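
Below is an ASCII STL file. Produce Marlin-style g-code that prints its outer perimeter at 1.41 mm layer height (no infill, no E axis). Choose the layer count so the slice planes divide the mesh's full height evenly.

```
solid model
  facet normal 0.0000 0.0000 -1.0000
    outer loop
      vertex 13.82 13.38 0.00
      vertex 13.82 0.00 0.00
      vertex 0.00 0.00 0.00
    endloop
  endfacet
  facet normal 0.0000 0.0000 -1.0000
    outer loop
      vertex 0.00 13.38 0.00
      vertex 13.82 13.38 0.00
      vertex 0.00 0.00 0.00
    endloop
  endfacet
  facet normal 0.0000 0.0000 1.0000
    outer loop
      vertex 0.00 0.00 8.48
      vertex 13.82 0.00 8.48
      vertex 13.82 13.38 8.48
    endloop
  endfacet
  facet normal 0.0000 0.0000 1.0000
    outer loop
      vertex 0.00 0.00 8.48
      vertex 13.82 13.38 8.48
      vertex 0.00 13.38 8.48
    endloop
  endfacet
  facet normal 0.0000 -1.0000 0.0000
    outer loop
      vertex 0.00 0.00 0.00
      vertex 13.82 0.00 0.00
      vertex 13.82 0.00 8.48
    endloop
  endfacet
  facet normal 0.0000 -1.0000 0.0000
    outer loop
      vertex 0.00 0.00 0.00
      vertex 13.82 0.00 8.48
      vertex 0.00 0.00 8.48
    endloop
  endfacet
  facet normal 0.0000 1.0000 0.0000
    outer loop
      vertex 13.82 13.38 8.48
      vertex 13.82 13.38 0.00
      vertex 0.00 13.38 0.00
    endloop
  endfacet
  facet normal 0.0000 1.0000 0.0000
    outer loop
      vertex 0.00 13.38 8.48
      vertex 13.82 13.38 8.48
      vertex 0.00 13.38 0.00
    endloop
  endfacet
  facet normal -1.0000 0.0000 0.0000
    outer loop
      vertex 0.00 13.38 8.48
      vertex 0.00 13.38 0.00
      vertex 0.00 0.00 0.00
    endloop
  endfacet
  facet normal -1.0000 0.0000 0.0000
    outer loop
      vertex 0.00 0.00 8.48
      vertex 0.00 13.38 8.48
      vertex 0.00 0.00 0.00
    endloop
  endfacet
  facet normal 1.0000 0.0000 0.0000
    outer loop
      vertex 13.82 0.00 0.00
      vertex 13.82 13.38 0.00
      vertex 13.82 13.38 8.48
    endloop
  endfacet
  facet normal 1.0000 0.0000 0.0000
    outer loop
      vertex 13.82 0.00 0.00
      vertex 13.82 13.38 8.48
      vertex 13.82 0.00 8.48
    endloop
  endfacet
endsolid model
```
; perimeter-only toolpath
G21 ; units = mm
G90 ; absolute positioning
G28 ; home
; layer 1
G0 Z1.41
G0 X0.00 Y0.00
G1 X13.82 Y0.00
G1 X13.82 Y13.38
G1 X0.00 Y13.38
G1 X0.00 Y0.00
; layer 2
G0 Z2.83
G0 X0.00 Y0.00
G1 X13.82 Y0.00
G1 X13.82 Y13.38
G1 X0.00 Y13.38
G1 X0.00 Y0.00
; layer 3
G0 Z4.24
G0 X0.00 Y0.00
G1 X13.82 Y0.00
G1 X13.82 Y13.38
G1 X0.00 Y13.38
G1 X0.00 Y0.00
; layer 4
G0 Z5.65
G0 X0.00 Y0.00
G1 X13.82 Y0.00
G1 X13.82 Y13.38
G1 X0.00 Y13.38
G1 X0.00 Y0.00
; layer 5
G0 Z7.07
G0 X0.00 Y0.00
G1 X13.82 Y0.00
G1 X13.82 Y13.38
G1 X0.00 Y13.38
G1 X0.00 Y0.00
; layer 6
G0 Z8.48
G0 X0.00 Y0.00
G1 X13.82 Y0.00
G1 X13.82 Y13.38
G1 X0.00 Y13.38
G1 X0.00 Y0.00
M2 ; end

The solid is a rectangular box, roughly 13.8 × 13.4 mm footprint and 8.48 mm tall. Slicing at Δz = 1.41 mm — 6 equal slices spanning the solid's height, so layer i sits at z = i·h/6 — gives 6 non-empty perimeters. Each is a 4-segment closed polygon; G0 lifts to the layer z and rapids to the start vertex, then G1 traces the edges.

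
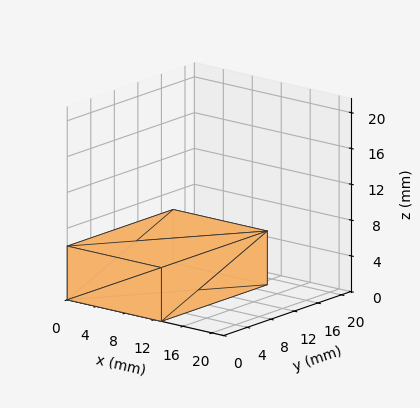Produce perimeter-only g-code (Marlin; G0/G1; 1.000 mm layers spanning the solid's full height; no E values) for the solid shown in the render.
Reading the render: the shape is a rectangular box, roughly 13 × 18 mm footprint and 6 mm tall (dimensions read to the nearest mm from the axis ticks). For the g-code, the solid's height is divided into equal slices at the stated Δz and each level perimeter traced with G1 moves after a G0 lift.

; perimeter-only toolpath
G21 ; units = mm
G90 ; absolute positioning
G28 ; home
; layer 1
G0 Z1.000
G0 X0.000 Y0.000
G1 X13.000 Y0.000
G1 X13.000 Y18.000
G1 X0.000 Y18.000
G1 X0.000 Y0.000
; layer 2
G0 Z2.000
G0 X0.000 Y0.000
G1 X13.000 Y0.000
G1 X13.000 Y18.000
G1 X0.000 Y18.000
G1 X0.000 Y0.000
; layer 3
G0 Z3.000
G0 X0.000 Y0.000
G1 X13.000 Y0.000
G1 X13.000 Y18.000
G1 X0.000 Y18.000
G1 X0.000 Y0.000
; layer 4
G0 Z4.000
G0 X0.000 Y0.000
G1 X13.000 Y0.000
G1 X13.000 Y18.000
G1 X0.000 Y18.000
G1 X0.000 Y0.000
; layer 5
G0 Z5.000
G0 X0.000 Y0.000
G1 X13.000 Y0.000
G1 X13.000 Y18.000
G1 X0.000 Y18.000
G1 X0.000 Y0.000
; layer 6
G0 Z6.000
G0 X0.000 Y0.000
G1 X13.000 Y0.000
G1 X13.000 Y18.000
G1 X0.000 Y18.000
G1 X0.000 Y0.000
M2 ; end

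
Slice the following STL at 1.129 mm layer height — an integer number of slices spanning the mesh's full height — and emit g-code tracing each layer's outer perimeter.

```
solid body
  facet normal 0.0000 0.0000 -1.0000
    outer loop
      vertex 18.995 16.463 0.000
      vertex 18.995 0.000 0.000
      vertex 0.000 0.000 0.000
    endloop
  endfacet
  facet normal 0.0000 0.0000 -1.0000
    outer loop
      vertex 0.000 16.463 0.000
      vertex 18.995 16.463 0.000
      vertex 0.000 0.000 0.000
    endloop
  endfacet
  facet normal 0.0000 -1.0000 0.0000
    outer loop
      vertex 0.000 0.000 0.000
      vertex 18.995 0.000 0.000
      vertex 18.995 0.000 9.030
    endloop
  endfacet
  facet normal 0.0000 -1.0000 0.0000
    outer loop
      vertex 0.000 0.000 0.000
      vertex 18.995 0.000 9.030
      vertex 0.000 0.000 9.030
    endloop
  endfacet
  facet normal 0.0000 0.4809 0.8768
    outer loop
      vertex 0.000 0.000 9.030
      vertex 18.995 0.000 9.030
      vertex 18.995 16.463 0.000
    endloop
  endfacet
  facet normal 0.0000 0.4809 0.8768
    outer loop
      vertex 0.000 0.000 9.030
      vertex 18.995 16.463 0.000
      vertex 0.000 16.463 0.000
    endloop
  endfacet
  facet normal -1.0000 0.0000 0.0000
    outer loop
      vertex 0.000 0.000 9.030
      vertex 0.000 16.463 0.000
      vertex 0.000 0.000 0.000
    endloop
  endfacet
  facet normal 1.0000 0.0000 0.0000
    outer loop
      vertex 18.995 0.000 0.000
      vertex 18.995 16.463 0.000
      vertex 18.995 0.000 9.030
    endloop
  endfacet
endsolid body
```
; perimeter-only toolpath
G21 ; units = mm
G90 ; absolute positioning
G28 ; home
; layer 1
G0 Z1.129
G0 X0.000 Y0.000
G1 X18.995 Y0.000
G1 X18.995 Y14.405
G1 X0.000 Y14.405
G1 X0.000 Y0.000
; layer 2
G0 Z2.257
G0 X0.000 Y0.000
G1 X18.995 Y0.000
G1 X18.995 Y12.347
G1 X0.000 Y12.347
G1 X0.000 Y0.000
; layer 3
G0 Z3.386
G0 X0.000 Y0.000
G1 X18.995 Y0.000
G1 X18.995 Y10.289
G1 X0.000 Y10.289
G1 X0.000 Y0.000
; layer 4
G0 Z4.515
G0 X0.000 Y0.000
G1 X18.995 Y0.000
G1 X18.995 Y8.232
G1 X0.000 Y8.232
G1 X0.000 Y0.000
; layer 5
G0 Z5.644
G0 X0.000 Y0.000
G1 X18.995 Y0.000
G1 X18.995 Y6.174
G1 X0.000 Y6.174
G1 X0.000 Y0.000
; layer 6
G0 Z6.772
G0 X0.000 Y0.000
G1 X18.995 Y0.000
G1 X18.995 Y4.116
G1 X0.000 Y4.116
G1 X0.000 Y0.000
; layer 7
G0 Z7.901
G0 X0.000 Y0.000
G1 X18.995 Y0.000
G1 X18.995 Y2.058
G1 X0.000 Y2.058
G1 X0.000 Y0.000
M2 ; end

The solid is a wedge (ramp): 19 × 16.5 mm base, rising to 9.03 mm along the y=0 edge and sloping linearly to z=0 at y=16.5. Slicing at Δz = 1.129 mm — 8 equal slices spanning the solid's height, so layer i sits at z = i·h/8 — gives 7 non-empty perimeters. Each is a 4-segment closed polygon; G0 lifts to the layer z and rapids to the start vertex, then G1 traces the edges. The cross-section shrinks linearly with z (the slice at the apex is degenerate and omitted).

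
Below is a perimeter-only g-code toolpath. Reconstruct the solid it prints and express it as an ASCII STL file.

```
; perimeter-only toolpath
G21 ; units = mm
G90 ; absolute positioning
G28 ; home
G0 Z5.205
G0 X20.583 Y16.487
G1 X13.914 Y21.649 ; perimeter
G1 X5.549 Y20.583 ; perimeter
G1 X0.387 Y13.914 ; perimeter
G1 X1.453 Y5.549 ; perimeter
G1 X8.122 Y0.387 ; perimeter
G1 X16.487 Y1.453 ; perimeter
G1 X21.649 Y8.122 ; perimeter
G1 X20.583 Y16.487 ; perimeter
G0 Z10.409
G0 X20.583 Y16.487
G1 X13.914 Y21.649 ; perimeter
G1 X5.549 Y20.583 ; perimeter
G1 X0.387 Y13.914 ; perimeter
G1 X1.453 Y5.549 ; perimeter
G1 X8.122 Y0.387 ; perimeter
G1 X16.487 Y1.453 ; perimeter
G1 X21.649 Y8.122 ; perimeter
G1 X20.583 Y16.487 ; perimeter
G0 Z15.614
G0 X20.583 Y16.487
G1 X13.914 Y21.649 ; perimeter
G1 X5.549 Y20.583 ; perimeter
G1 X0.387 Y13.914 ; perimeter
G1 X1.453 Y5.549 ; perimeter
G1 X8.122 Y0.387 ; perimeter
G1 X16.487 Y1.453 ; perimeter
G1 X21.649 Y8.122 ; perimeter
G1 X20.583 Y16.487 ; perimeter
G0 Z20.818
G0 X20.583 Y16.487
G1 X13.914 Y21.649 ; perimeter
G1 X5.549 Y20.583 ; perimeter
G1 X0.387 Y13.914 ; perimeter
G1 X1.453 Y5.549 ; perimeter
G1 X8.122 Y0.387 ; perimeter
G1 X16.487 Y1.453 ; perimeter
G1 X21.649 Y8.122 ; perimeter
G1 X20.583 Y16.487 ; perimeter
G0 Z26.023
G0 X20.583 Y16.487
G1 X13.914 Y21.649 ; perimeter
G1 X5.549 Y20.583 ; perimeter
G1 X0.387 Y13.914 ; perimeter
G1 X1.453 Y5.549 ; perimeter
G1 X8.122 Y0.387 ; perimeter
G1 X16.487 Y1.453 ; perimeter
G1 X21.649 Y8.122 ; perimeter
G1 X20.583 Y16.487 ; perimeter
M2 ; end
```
solid part
  facet normal 0.0000 0.0000 -1.0000
    outer loop
      vertex 5.549 20.583 0.000
      vertex 13.914 21.649 0.000
      vertex 20.583 16.487 0.000
    endloop
  endfacet
  facet normal 0.0000 0.0000 -1.0000
    outer loop
      vertex 0.387 13.914 0.000
      vertex 5.549 20.583 0.000
      vertex 20.583 16.487 0.000
    endloop
  endfacet
  facet normal 0.0000 0.0000 -1.0000
    outer loop
      vertex 1.453 5.549 0.000
      vertex 0.387 13.914 0.000
      vertex 20.583 16.487 0.000
    endloop
  endfacet
  facet normal 0.0000 0.0000 -1.0000
    outer loop
      vertex 8.122 0.387 0.000
      vertex 1.453 5.549 0.000
      vertex 20.583 16.487 0.000
    endloop
  endfacet
  facet normal 0.0000 0.0000 -1.0000
    outer loop
      vertex 16.487 1.453 0.000
      vertex 8.122 0.387 0.000
      vertex 20.583 16.487 0.000
    endloop
  endfacet
  facet normal 0.0000 0.0000 -1.0000
    outer loop
      vertex 21.649 8.122 0.000
      vertex 16.487 1.453 0.000
      vertex 20.583 16.487 0.000
    endloop
  endfacet
  facet normal 0.0000 0.0000 1.0000
    outer loop
      vertex 20.583 16.487 26.023
      vertex 13.914 21.649 26.023
      vertex 5.549 20.583 26.023
    endloop
  endfacet
  facet normal 0.0000 0.0000 1.0000
    outer loop
      vertex 20.583 16.487 26.023
      vertex 5.549 20.583 26.023
      vertex 0.387 13.914 26.023
    endloop
  endfacet
  facet normal 0.0000 0.0000 1.0000
    outer loop
      vertex 20.583 16.487 26.023
      vertex 0.387 13.914 26.023
      vertex 1.453 5.549 26.023
    endloop
  endfacet
  facet normal 0.0000 0.0000 1.0000
    outer loop
      vertex 20.583 16.487 26.023
      vertex 1.453 5.549 26.023
      vertex 8.122 0.387 26.023
    endloop
  endfacet
  facet normal 0.0000 0.0000 1.0000
    outer loop
      vertex 20.583 16.487 26.023
      vertex 8.122 0.387 26.023
      vertex 16.487 1.453 26.023
    endloop
  endfacet
  facet normal 0.0000 0.0000 1.0000
    outer loop
      vertex 20.583 16.487 26.023
      vertex 16.487 1.453 26.023
      vertex 21.649 8.122 26.023
    endloop
  endfacet
  facet normal 0.6121 0.7908 0.0000
    outer loop
      vertex 20.583 16.487 0.000
      vertex 13.914 21.649 0.000
      vertex 13.914 21.649 26.023
    endloop
  endfacet
  facet normal 0.6121 0.7908 0.0000
    outer loop
      vertex 20.583 16.487 0.000
      vertex 13.914 21.649 26.023
      vertex 20.583 16.487 26.023
    endloop
  endfacet
  facet normal -0.1264 0.9920 0.0000
    outer loop
      vertex 13.914 21.649 0.000
      vertex 5.549 20.583 0.000
      vertex 5.549 20.583 26.023
    endloop
  endfacet
  facet normal -0.1264 0.9920 0.0000
    outer loop
      vertex 13.914 21.649 0.000
      vertex 5.549 20.583 26.023
      vertex 13.914 21.649 26.023
    endloop
  endfacet
  facet normal -0.7908 0.6121 0.0000
    outer loop
      vertex 5.549 20.583 0.000
      vertex 0.387 13.914 0.000
      vertex 0.387 13.914 26.023
    endloop
  endfacet
  facet normal -0.7908 0.6121 0.0000
    outer loop
      vertex 5.549 20.583 0.000
      vertex 0.387 13.914 26.023
      vertex 5.549 20.583 26.023
    endloop
  endfacet
  facet normal -0.9920 -0.1264 0.0000
    outer loop
      vertex 0.387 13.914 0.000
      vertex 1.453 5.549 0.000
      vertex 1.453 5.549 26.023
    endloop
  endfacet
  facet normal -0.9920 -0.1264 0.0000
    outer loop
      vertex 0.387 13.914 0.000
      vertex 1.453 5.549 26.023
      vertex 0.387 13.914 26.023
    endloop
  endfacet
  facet normal -0.6121 -0.7908 0.0000
    outer loop
      vertex 1.453 5.549 0.000
      vertex 8.122 0.387 0.000
      vertex 8.122 0.387 26.023
    endloop
  endfacet
  facet normal -0.6121 -0.7908 0.0000
    outer loop
      vertex 1.453 5.549 0.000
      vertex 8.122 0.387 26.023
      vertex 1.453 5.549 26.023
    endloop
  endfacet
  facet normal 0.1264 -0.9920 0.0000
    outer loop
      vertex 8.122 0.387 0.000
      vertex 16.487 1.453 0.000
      vertex 16.487 1.453 26.023
    endloop
  endfacet
  facet normal 0.1264 -0.9920 0.0000
    outer loop
      vertex 8.122 0.387 0.000
      vertex 16.487 1.453 26.023
      vertex 8.122 0.387 26.023
    endloop
  endfacet
  facet normal 0.7908 -0.6121 0.0000
    outer loop
      vertex 16.487 1.453 0.000
      vertex 21.649 8.122 0.000
      vertex 21.649 8.122 26.023
    endloop
  endfacet
  facet normal 0.7908 -0.6121 0.0000
    outer loop
      vertex 16.487 1.453 0.000
      vertex 21.649 8.122 26.023
      vertex 16.487 1.453 26.023
    endloop
  endfacet
  facet normal 0.9920 0.1264 0.0000
    outer loop
      vertex 21.649 8.122 0.000
      vertex 20.583 16.487 0.000
      vertex 20.583 16.487 26.023
    endloop
  endfacet
  facet normal 0.9920 0.1264 0.0000
    outer loop
      vertex 21.649 8.122 0.000
      vertex 20.583 16.487 26.023
      vertex 21.649 8.122 26.023
    endloop
  endfacet
endsolid part

The G0 Z moves step by Δz≈5.205 mm. Every layer's G1 loop is the same polygon, so the solid is a straight extrusion of it from z=0 to z≈26. Closing with flat bottom and top caps and triangulating gives 28 facets — a regular 8-sided prism (a cylinder approximated with 8 flat sides), circumscribed radius ≈ 11 mm, height ≈ 26 mm.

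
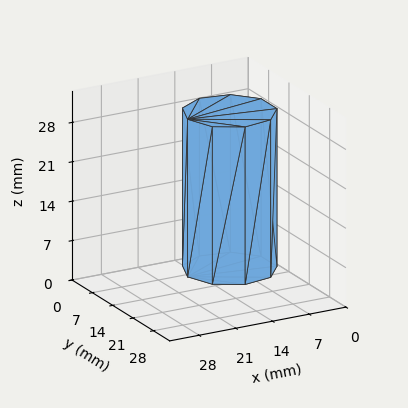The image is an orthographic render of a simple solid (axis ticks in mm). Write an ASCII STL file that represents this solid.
Reading the render: the shape is a regular 9-sided prism (a cylinder approximated with 9 flat sides), circumscribed radius ≈ 8 mm, height ≈ 28 mm (dimensions read to the nearest mm from the axis ticks). For the STL, each face is triangulated and given an outward normal.

solid part
  facet normal 0.0000 0.0000 -1.0000
    outer loop
      vertex 9.39 15.88 0.00
      vertex 14.13 13.14 0.00
      vertex 16.00 8.00 0.00
    endloop
  endfacet
  facet normal 0.0000 0.0000 -1.0000
    outer loop
      vertex 4.00 14.93 0.00
      vertex 9.39 15.88 0.00
      vertex 16.00 8.00 0.00
    endloop
  endfacet
  facet normal 0.0000 0.0000 -1.0000
    outer loop
      vertex 0.48 10.74 0.00
      vertex 4.00 14.93 0.00
      vertex 16.00 8.00 0.00
    endloop
  endfacet
  facet normal 0.0000 0.0000 -1.0000
    outer loop
      vertex 0.48 5.26 0.00
      vertex 0.48 10.74 0.00
      vertex 16.00 8.00 0.00
    endloop
  endfacet
  facet normal 0.0000 0.0000 -1.0000
    outer loop
      vertex 4.00 1.07 0.00
      vertex 0.48 5.26 0.00
      vertex 16.00 8.00 0.00
    endloop
  endfacet
  facet normal 0.0000 0.0000 -1.0000
    outer loop
      vertex 9.39 0.12 0.00
      vertex 4.00 1.07 0.00
      vertex 16.00 8.00 0.00
    endloop
  endfacet
  facet normal 0.0000 0.0000 -1.0000
    outer loop
      vertex 14.13 2.86 0.00
      vertex 9.39 0.12 0.00
      vertex 16.00 8.00 0.00
    endloop
  endfacet
  facet normal 0.0000 0.0000 1.0000
    outer loop
      vertex 16.00 8.00 28.00
      vertex 14.13 13.14 28.00
      vertex 9.39 15.88 28.00
    endloop
  endfacet
  facet normal 0.0000 0.0000 1.0000
    outer loop
      vertex 16.00 8.00 28.00
      vertex 9.39 15.88 28.00
      vertex 4.00 14.93 28.00
    endloop
  endfacet
  facet normal 0.0000 0.0000 1.0000
    outer loop
      vertex 16.00 8.00 28.00
      vertex 4.00 14.93 28.00
      vertex 0.48 10.74 28.00
    endloop
  endfacet
  facet normal 0.0000 0.0000 1.0000
    outer loop
      vertex 16.00 8.00 28.00
      vertex 0.48 10.74 28.00
      vertex 0.48 5.26 28.00
    endloop
  endfacet
  facet normal 0.0000 0.0000 1.0000
    outer loop
      vertex 16.00 8.00 28.00
      vertex 0.48 5.26 28.00
      vertex 4.00 1.07 28.00
    endloop
  endfacet
  facet normal 0.0000 0.0000 1.0000
    outer loop
      vertex 16.00 8.00 28.00
      vertex 4.00 1.07 28.00
      vertex 9.39 0.12 28.00
    endloop
  endfacet
  facet normal 0.0000 0.0000 1.0000
    outer loop
      vertex 16.00 8.00 28.00
      vertex 9.39 0.12 28.00
      vertex 14.13 2.86 28.00
    endloop
  endfacet
  facet normal 0.9397 0.3419 0.0000
    outer loop
      vertex 16.00 8.00 0.00
      vertex 14.13 13.14 0.00
      vertex 14.13 13.14 28.00
    endloop
  endfacet
  facet normal 0.9397 0.3419 0.0000
    outer loop
      vertex 16.00 8.00 0.00
      vertex 14.13 13.14 28.00
      vertex 16.00 8.00 28.00
    endloop
  endfacet
  facet normal 0.5005 0.8658 0.0000
    outer loop
      vertex 14.13 13.14 0.00
      vertex 9.39 15.88 0.00
      vertex 9.39 15.88 28.00
    endloop
  endfacet
  facet normal 0.5005 0.8658 0.0000
    outer loop
      vertex 14.13 13.14 0.00
      vertex 9.39 15.88 28.00
      vertex 14.13 13.14 28.00
    endloop
  endfacet
  facet normal -0.1736 0.9848 0.0000
    outer loop
      vertex 9.39 15.88 0.00
      vertex 4.00 14.93 0.00
      vertex 4.00 14.93 28.00
    endloop
  endfacet
  facet normal -0.1736 0.9848 0.0000
    outer loop
      vertex 9.39 15.88 0.00
      vertex 4.00 14.93 28.00
      vertex 9.39 15.88 28.00
    endloop
  endfacet
  facet normal -0.7657 0.6432 0.0000
    outer loop
      vertex 4.00 14.93 0.00
      vertex 0.48 10.74 0.00
      vertex 0.48 10.74 28.00
    endloop
  endfacet
  facet normal -0.7657 0.6432 0.0000
    outer loop
      vertex 4.00 14.93 0.00
      vertex 0.48 10.74 28.00
      vertex 4.00 14.93 28.00
    endloop
  endfacet
  facet normal -1.0000 0.0000 0.0000
    outer loop
      vertex 0.48 10.74 0.00
      vertex 0.48 5.26 0.00
      vertex 0.48 5.26 28.00
    endloop
  endfacet
  facet normal -1.0000 0.0000 0.0000
    outer loop
      vertex 0.48 10.74 0.00
      vertex 0.48 5.26 28.00
      vertex 0.48 10.74 28.00
    endloop
  endfacet
  facet normal -0.7657 -0.6432 0.0000
    outer loop
      vertex 0.48 5.26 0.00
      vertex 4.00 1.07 0.00
      vertex 4.00 1.07 28.00
    endloop
  endfacet
  facet normal -0.7657 -0.6432 0.0000
    outer loop
      vertex 0.48 5.26 0.00
      vertex 4.00 1.07 28.00
      vertex 0.48 5.26 28.00
    endloop
  endfacet
  facet normal -0.1736 -0.9848 0.0000
    outer loop
      vertex 4.00 1.07 0.00
      vertex 9.39 0.12 0.00
      vertex 9.39 0.12 28.00
    endloop
  endfacet
  facet normal -0.1736 -0.9848 0.0000
    outer loop
      vertex 4.00 1.07 0.00
      vertex 9.39 0.12 28.00
      vertex 4.00 1.07 28.00
    endloop
  endfacet
  facet normal 0.5005 -0.8658 0.0000
    outer loop
      vertex 9.39 0.12 0.00
      vertex 14.13 2.86 0.00
      vertex 14.13 2.86 28.00
    endloop
  endfacet
  facet normal 0.5005 -0.8658 0.0000
    outer loop
      vertex 9.39 0.12 0.00
      vertex 14.13 2.86 28.00
      vertex 9.39 0.12 28.00
    endloop
  endfacet
  facet normal 0.9397 -0.3419 0.0000
    outer loop
      vertex 14.13 2.86 0.00
      vertex 16.00 8.00 0.00
      vertex 16.00 8.00 28.00
    endloop
  endfacet
  facet normal 0.9397 -0.3419 0.0000
    outer loop
      vertex 14.13 2.86 0.00
      vertex 16.00 8.00 28.00
      vertex 14.13 2.86 28.00
    endloop
  endfacet
endsolid part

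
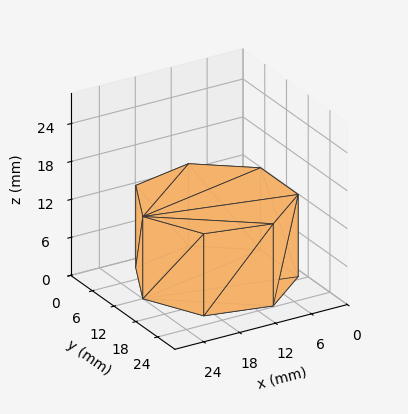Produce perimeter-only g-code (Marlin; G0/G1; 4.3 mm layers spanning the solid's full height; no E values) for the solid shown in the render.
Reading the render: the shape is a regular 7-sided prism (a cylinder approximated with 7 flat sides), circumscribed radius ≈ 12 mm, height ≈ 13 mm (dimensions read to the nearest mm from the axis ticks). For the g-code, the solid's height is divided into equal slices at the stated Δz and each level perimeter traced with G1 moves after a G0 lift.

; perimeter-only toolpath
G21 ; units = mm
G90 ; absolute positioning
G28 ; home
; layer 1
G0 Z4.3
G0 X24.0 Y12.0
G1 X19.5 Y21.4
G1 X9.3 Y23.7
G1 X1.2 Y17.2
G1 X1.2 Y6.8
G1 X9.3 Y0.3
G1 X19.5 Y2.6
G1 X24.0 Y12.0
; layer 2
G0 Z8.7
G0 X24.0 Y12.0
G1 X19.5 Y21.4
G1 X9.3 Y23.7
G1 X1.2 Y17.2
G1 X1.2 Y6.8
G1 X9.3 Y0.3
G1 X19.5 Y2.6
G1 X24.0 Y12.0
; layer 3
G0 Z13.0
G0 X24.0 Y12.0
G1 X19.5 Y21.4
G1 X9.3 Y23.7
G1 X1.2 Y17.2
G1 X1.2 Y6.8
G1 X9.3 Y0.3
G1 X19.5 Y2.6
G1 X24.0 Y12.0
M2 ; end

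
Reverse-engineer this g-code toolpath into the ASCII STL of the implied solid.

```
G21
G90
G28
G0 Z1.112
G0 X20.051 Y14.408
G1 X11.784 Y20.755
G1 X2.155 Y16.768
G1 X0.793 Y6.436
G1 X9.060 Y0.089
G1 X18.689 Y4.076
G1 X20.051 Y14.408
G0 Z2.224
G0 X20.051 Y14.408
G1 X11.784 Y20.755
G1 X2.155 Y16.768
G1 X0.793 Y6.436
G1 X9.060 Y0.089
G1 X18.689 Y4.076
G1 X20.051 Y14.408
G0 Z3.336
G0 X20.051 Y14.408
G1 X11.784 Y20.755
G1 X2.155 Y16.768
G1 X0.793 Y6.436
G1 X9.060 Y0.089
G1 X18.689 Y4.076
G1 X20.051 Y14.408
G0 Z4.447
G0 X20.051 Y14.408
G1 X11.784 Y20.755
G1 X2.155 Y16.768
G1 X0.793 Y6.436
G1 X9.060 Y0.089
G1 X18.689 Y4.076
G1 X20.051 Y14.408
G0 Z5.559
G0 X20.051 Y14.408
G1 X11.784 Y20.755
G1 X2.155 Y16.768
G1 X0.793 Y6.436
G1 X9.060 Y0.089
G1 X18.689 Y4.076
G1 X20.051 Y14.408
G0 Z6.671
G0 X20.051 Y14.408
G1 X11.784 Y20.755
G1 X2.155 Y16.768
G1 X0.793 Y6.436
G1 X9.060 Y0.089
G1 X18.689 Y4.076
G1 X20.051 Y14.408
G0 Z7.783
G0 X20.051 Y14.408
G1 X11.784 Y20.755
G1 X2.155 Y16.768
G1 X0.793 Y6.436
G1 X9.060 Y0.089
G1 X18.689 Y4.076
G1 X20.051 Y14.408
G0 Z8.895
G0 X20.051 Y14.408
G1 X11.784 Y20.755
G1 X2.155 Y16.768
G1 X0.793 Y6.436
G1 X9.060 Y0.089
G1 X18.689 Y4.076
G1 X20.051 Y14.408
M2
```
solid part
  facet normal 0.0000 0.0000 -1.0000
    outer loop
      vertex 2.155 16.768 0.000
      vertex 11.784 20.755 0.000
      vertex 20.051 14.408 0.000
    endloop
  endfacet
  facet normal 0.0000 0.0000 -1.0000
    outer loop
      vertex 0.793 6.436 0.000
      vertex 2.155 16.768 0.000
      vertex 20.051 14.408 0.000
    endloop
  endfacet
  facet normal 0.0000 0.0000 -1.0000
    outer loop
      vertex 9.060 0.089 0.000
      vertex 0.793 6.436 0.000
      vertex 20.051 14.408 0.000
    endloop
  endfacet
  facet normal 0.0000 0.0000 -1.0000
    outer loop
      vertex 18.689 4.076 0.000
      vertex 9.060 0.089 0.000
      vertex 20.051 14.408 0.000
    endloop
  endfacet
  facet normal 0.0000 0.0000 1.0000
    outer loop
      vertex 20.051 14.408 8.895
      vertex 11.784 20.755 8.895
      vertex 2.155 16.768 8.895
    endloop
  endfacet
  facet normal 0.0000 0.0000 1.0000
    outer loop
      vertex 20.051 14.408 8.895
      vertex 2.155 16.768 8.895
      vertex 0.793 6.436 8.895
    endloop
  endfacet
  facet normal 0.0000 0.0000 1.0000
    outer loop
      vertex 20.051 14.408 8.895
      vertex 0.793 6.436 8.895
      vertex 9.060 0.089 8.895
    endloop
  endfacet
  facet normal 0.0000 0.0000 1.0000
    outer loop
      vertex 20.051 14.408 8.895
      vertex 9.060 0.089 8.895
      vertex 18.689 4.076 8.895
    endloop
  endfacet
  facet normal 0.6090 0.7932 0.0000
    outer loop
      vertex 20.051 14.408 0.000
      vertex 11.784 20.755 0.000
      vertex 11.784 20.755 8.895
    endloop
  endfacet
  facet normal 0.6090 0.7932 0.0000
    outer loop
      vertex 20.051 14.408 0.000
      vertex 11.784 20.755 8.895
      vertex 20.051 14.408 8.895
    endloop
  endfacet
  facet normal -0.3826 0.9239 0.0000
    outer loop
      vertex 11.784 20.755 0.000
      vertex 2.155 16.768 0.000
      vertex 2.155 16.768 8.895
    endloop
  endfacet
  facet normal -0.3826 0.9239 0.0000
    outer loop
      vertex 11.784 20.755 0.000
      vertex 2.155 16.768 8.895
      vertex 11.784 20.755 8.895
    endloop
  endfacet
  facet normal -0.9914 0.1307 0.0000
    outer loop
      vertex 2.155 16.768 0.000
      vertex 0.793 6.436 0.000
      vertex 0.793 6.436 8.895
    endloop
  endfacet
  facet normal -0.9914 0.1307 0.0000
    outer loop
      vertex 2.155 16.768 0.000
      vertex 0.793 6.436 8.895
      vertex 2.155 16.768 8.895
    endloop
  endfacet
  facet normal -0.6090 -0.7932 0.0000
    outer loop
      vertex 0.793 6.436 0.000
      vertex 9.060 0.089 0.000
      vertex 9.060 0.089 8.895
    endloop
  endfacet
  facet normal -0.6090 -0.7932 0.0000
    outer loop
      vertex 0.793 6.436 0.000
      vertex 9.060 0.089 8.895
      vertex 0.793 6.436 8.895
    endloop
  endfacet
  facet normal 0.3826 -0.9239 0.0000
    outer loop
      vertex 9.060 0.089 0.000
      vertex 18.689 4.076 0.000
      vertex 18.689 4.076 8.895
    endloop
  endfacet
  facet normal 0.3826 -0.9239 0.0000
    outer loop
      vertex 9.060 0.089 0.000
      vertex 18.689 4.076 8.895
      vertex 9.060 0.089 8.895
    endloop
  endfacet
  facet normal 0.9914 -0.1307 0.0000
    outer loop
      vertex 18.689 4.076 0.000
      vertex 20.051 14.408 0.000
      vertex 20.051 14.408 8.895
    endloop
  endfacet
  facet normal 0.9914 -0.1307 0.0000
    outer loop
      vertex 18.689 4.076 0.000
      vertex 20.051 14.408 8.895
      vertex 18.689 4.076 8.895
    endloop
  endfacet
endsolid part

The G0 Z moves step by Δz≈1.112 mm. Every layer's G1 loop is the same polygon, so the solid is a straight extrusion of it from z=0 to z≈8.89. Closing with flat bottom and top caps and triangulating gives 20 facets — a regular 6-sided prism (a cylinder approximated with 6 flat sides), circumscribed radius ≈ 10.4 mm, height ≈ 8.89 mm.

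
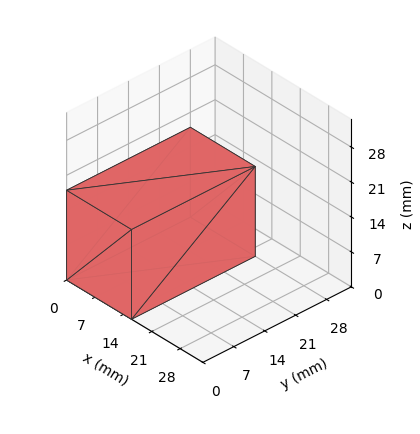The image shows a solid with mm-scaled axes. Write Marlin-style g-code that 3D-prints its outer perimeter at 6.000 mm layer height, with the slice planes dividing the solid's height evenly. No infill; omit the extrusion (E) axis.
Reading the render: the shape is a rectangular box, roughly 16 × 28 mm footprint and 18 mm tall (dimensions read to the nearest mm from the axis ticks). For the g-code, the solid's height is divided into equal slices at the stated Δz and each level perimeter traced with G1 moves after a G0 lift.

; perimeter-only toolpath
G21 ; units = mm
G90 ; absolute positioning
G28 ; home
; layer 1
G0 Z6.000
G0 X0.000 Y0.000
G1 X16.000 Y0.000
G1 X16.000 Y28.000
G1 X0.000 Y28.000
G1 X0.000 Y0.000
; layer 2
G0 Z12.000
G0 X0.000 Y0.000
G1 X16.000 Y0.000
G1 X16.000 Y28.000
G1 X0.000 Y28.000
G1 X0.000 Y0.000
; layer 3
G0 Z18.000
G0 X0.000 Y0.000
G1 X16.000 Y0.000
G1 X16.000 Y28.000
G1 X0.000 Y28.000
G1 X0.000 Y0.000
M2 ; end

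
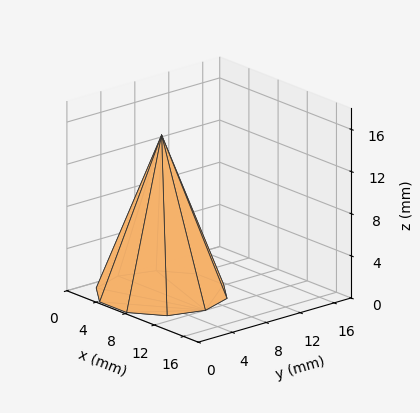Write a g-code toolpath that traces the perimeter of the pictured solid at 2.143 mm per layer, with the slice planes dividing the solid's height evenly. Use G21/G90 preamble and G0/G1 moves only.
Reading the render: the shape is a regular 10-sided pyramid, base circumscribed radius ≈ 6 mm, apex at z ≈ 15 mm (dimensions read to the nearest mm from the axis ticks). For the g-code, the solid's height is divided into equal slices at the stated Δz and each level perimeter traced with G1 moves after a G0 lift.

; perimeter-only toolpath
G21 ; units = mm
G90 ; absolute positioning
G28 ; home
; layer 1
G0 Z2.143
G0 X11.143 Y6.000
G1 X10.161 Y9.023
G1 X7.589 Y10.891
G1 X4.411 Y10.891
G1 X1.839 Y9.023
G1 X0.857 Y6.000
G1 X1.839 Y2.977
G1 X4.411 Y1.109
G1 X7.589 Y1.109
G1 X10.161 Y2.977
G1 X11.143 Y6.000
; layer 2
G0 Z4.286
G0 X10.286 Y6.000
G1 X9.467 Y8.519
G1 X7.324 Y10.076
G1 X4.676 Y10.076
G1 X2.533 Y8.519
G1 X1.714 Y6.000
G1 X2.533 Y3.481
G1 X4.676 Y1.924
G1 X7.324 Y1.924
G1 X9.467 Y3.481
G1 X10.286 Y6.000
; layer 3
G0 Z6.429
G0 X9.429 Y6.000
G1 X8.774 Y8.015
G1 X7.059 Y9.261
G1 X4.941 Y9.261
G1 X3.226 Y8.015
G1 X2.571 Y6.000
G1 X3.226 Y3.985
G1 X4.941 Y2.739
G1 X7.059 Y2.739
G1 X8.774 Y3.985
G1 X9.429 Y6.000
; layer 4
G0 Z8.571
G0 X8.571 Y6.000
G1 X8.080 Y7.512
G1 X6.795 Y8.445
G1 X5.205 Y8.445
G1 X3.920 Y7.512
G1 X3.429 Y6.000
G1 X3.920 Y4.488
G1 X5.205 Y3.555
G1 X6.795 Y3.555
G1 X8.080 Y4.488
G1 X8.571 Y6.000
; layer 5
G0 Z10.714
G0 X7.714 Y6.000
G1 X7.387 Y7.008
G1 X6.530 Y7.630
G1 X5.470 Y7.630
G1 X4.613 Y7.008
G1 X4.286 Y6.000
G1 X4.613 Y4.992
G1 X5.470 Y4.370
G1 X6.530 Y4.370
G1 X7.387 Y4.992
G1 X7.714 Y6.000
; layer 6
G0 Z12.857
G0 X6.857 Y6.000
G1 X6.693 Y6.504
G1 X6.265 Y6.815
G1 X5.735 Y6.815
G1 X5.307 Y6.504
G1 X5.143 Y6.000
G1 X5.307 Y5.496
G1 X5.735 Y5.185
G1 X6.265 Y5.185
G1 X6.693 Y5.496
G1 X6.857 Y6.000
M2 ; end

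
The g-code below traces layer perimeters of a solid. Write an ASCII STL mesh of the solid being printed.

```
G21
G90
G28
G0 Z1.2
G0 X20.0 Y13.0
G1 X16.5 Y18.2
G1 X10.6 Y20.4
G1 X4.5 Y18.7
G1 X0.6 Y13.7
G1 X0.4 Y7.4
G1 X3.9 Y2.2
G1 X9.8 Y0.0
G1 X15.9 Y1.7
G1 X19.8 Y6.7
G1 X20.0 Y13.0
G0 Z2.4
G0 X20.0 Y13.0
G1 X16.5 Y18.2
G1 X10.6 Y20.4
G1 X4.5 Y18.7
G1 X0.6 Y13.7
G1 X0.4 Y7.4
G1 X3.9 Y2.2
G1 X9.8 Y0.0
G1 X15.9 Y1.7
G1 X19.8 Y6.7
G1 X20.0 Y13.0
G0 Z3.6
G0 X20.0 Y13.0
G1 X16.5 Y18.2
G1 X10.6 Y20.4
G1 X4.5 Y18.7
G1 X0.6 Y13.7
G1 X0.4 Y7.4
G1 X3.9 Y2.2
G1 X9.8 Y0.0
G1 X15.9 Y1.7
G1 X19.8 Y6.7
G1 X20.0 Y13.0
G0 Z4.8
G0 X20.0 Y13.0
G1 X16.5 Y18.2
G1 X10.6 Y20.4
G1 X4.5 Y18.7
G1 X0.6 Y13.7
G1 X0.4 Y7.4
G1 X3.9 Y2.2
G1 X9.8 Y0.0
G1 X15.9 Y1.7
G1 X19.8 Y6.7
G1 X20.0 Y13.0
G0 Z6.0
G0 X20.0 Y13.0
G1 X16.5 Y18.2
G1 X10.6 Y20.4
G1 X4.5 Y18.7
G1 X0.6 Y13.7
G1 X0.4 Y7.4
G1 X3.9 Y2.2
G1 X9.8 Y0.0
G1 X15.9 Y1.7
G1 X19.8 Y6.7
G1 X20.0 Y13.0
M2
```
solid part
  facet normal 0.0000 0.0000 -1.0000
    outer loop
      vertex 10.6 20.4 0.0
      vertex 16.5 18.2 0.0
      vertex 20.0 13.0 0.0
    endloop
  endfacet
  facet normal 0.0000 0.0000 -1.0000
    outer loop
      vertex 4.5 18.7 0.0
      vertex 10.6 20.4 0.0
      vertex 20.0 13.0 0.0
    endloop
  endfacet
  facet normal 0.0000 0.0000 -1.0000
    outer loop
      vertex 0.6 13.7 0.0
      vertex 4.5 18.7 0.0
      vertex 20.0 13.0 0.0
    endloop
  endfacet
  facet normal 0.0000 0.0000 -1.0000
    outer loop
      vertex 0.4 7.4 0.0
      vertex 0.6 13.7 0.0
      vertex 20.0 13.0 0.0
    endloop
  endfacet
  facet normal 0.0000 0.0000 -1.0000
    outer loop
      vertex 3.9 2.2 0.0
      vertex 0.4 7.4 0.0
      vertex 20.0 13.0 0.0
    endloop
  endfacet
  facet normal 0.0000 0.0000 -1.0000
    outer loop
      vertex 9.8 0.0 0.0
      vertex 3.9 2.2 0.0
      vertex 20.0 13.0 0.0
    endloop
  endfacet
  facet normal 0.0000 0.0000 -1.0000
    outer loop
      vertex 15.9 1.7 0.0
      vertex 9.8 0.0 0.0
      vertex 20.0 13.0 0.0
    endloop
  endfacet
  facet normal 0.0000 0.0000 -1.0000
    outer loop
      vertex 19.8 6.7 0.0
      vertex 15.9 1.7 0.0
      vertex 20.0 13.0 0.0
    endloop
  endfacet
  facet normal 0.0000 0.0000 1.0000
    outer loop
      vertex 20.0 13.0 6.0
      vertex 16.5 18.2 6.0
      vertex 10.6 20.4 6.0
    endloop
  endfacet
  facet normal 0.0000 0.0000 1.0000
    outer loop
      vertex 20.0 13.0 6.0
      vertex 10.6 20.4 6.0
      vertex 4.5 18.7 6.0
    endloop
  endfacet
  facet normal 0.0000 0.0000 1.0000
    outer loop
      vertex 20.0 13.0 6.0
      vertex 4.5 18.7 6.0
      vertex 0.6 13.7 6.0
    endloop
  endfacet
  facet normal 0.0000 0.0000 1.0000
    outer loop
      vertex 20.0 13.0 6.0
      vertex 0.6 13.7 6.0
      vertex 0.4 7.4 6.0
    endloop
  endfacet
  facet normal 0.0000 0.0000 1.0000
    outer loop
      vertex 20.0 13.0 6.0
      vertex 0.4 7.4 6.0
      vertex 3.9 2.2 6.0
    endloop
  endfacet
  facet normal 0.0000 0.0000 1.0000
    outer loop
      vertex 20.0 13.0 6.0
      vertex 3.9 2.2 6.0
      vertex 9.8 0.0 6.0
    endloop
  endfacet
  facet normal 0.0000 0.0000 1.0000
    outer loop
      vertex 20.0 13.0 6.0
      vertex 9.8 0.0 6.0
      vertex 15.9 1.7 6.0
    endloop
  endfacet
  facet normal 0.0000 0.0000 1.0000
    outer loop
      vertex 20.0 13.0 6.0
      vertex 15.9 1.7 6.0
      vertex 19.8 6.7 6.0
    endloop
  endfacet
  facet normal 0.8296 0.5584 0.0000
    outer loop
      vertex 20.0 13.0 0.0
      vertex 16.5 18.2 0.0
      vertex 16.5 18.2 6.0
    endloop
  endfacet
  facet normal 0.8296 0.5584 0.0000
    outer loop
      vertex 20.0 13.0 0.0
      vertex 16.5 18.2 6.0
      vertex 20.0 13.0 6.0
    endloop
  endfacet
  facet normal 0.3494 0.9370 0.0000
    outer loop
      vertex 16.5 18.2 0.0
      vertex 10.6 20.4 0.0
      vertex 10.6 20.4 6.0
    endloop
  endfacet
  facet normal 0.3494 0.9370 0.0000
    outer loop
      vertex 16.5 18.2 0.0
      vertex 10.6 20.4 6.0
      vertex 16.5 18.2 6.0
    endloop
  endfacet
  facet normal -0.2685 0.9633 0.0000
    outer loop
      vertex 10.6 20.4 0.0
      vertex 4.5 18.7 0.0
      vertex 4.5 18.7 6.0
    endloop
  endfacet
  facet normal -0.2685 0.9633 0.0000
    outer loop
      vertex 10.6 20.4 0.0
      vertex 4.5 18.7 6.0
      vertex 10.6 20.4 6.0
    endloop
  endfacet
  facet normal -0.7885 0.6150 0.0000
    outer loop
      vertex 4.5 18.7 0.0
      vertex 0.6 13.7 0.0
      vertex 0.6 13.7 6.0
    endloop
  endfacet
  facet normal -0.7885 0.6150 0.0000
    outer loop
      vertex 4.5 18.7 0.0
      vertex 0.6 13.7 6.0
      vertex 4.5 18.7 6.0
    endloop
  endfacet
  facet normal -0.9995 0.0317 0.0000
    outer loop
      vertex 0.6 13.7 0.0
      vertex 0.4 7.4 0.0
      vertex 0.4 7.4 6.0
    endloop
  endfacet
  facet normal -0.9995 0.0317 0.0000
    outer loop
      vertex 0.6 13.7 0.0
      vertex 0.4 7.4 6.0
      vertex 0.6 13.7 6.0
    endloop
  endfacet
  facet normal -0.8296 -0.5584 0.0000
    outer loop
      vertex 0.4 7.4 0.0
      vertex 3.9 2.2 0.0
      vertex 3.9 2.2 6.0
    endloop
  endfacet
  facet normal -0.8296 -0.5584 0.0000
    outer loop
      vertex 0.4 7.4 0.0
      vertex 3.9 2.2 6.0
      vertex 0.4 7.4 6.0
    endloop
  endfacet
  facet normal -0.3494 -0.9370 0.0000
    outer loop
      vertex 3.9 2.2 0.0
      vertex 9.8 0.0 0.0
      vertex 9.8 0.0 6.0
    endloop
  endfacet
  facet normal -0.3494 -0.9370 0.0000
    outer loop
      vertex 3.9 2.2 0.0
      vertex 9.8 0.0 6.0
      vertex 3.9 2.2 6.0
    endloop
  endfacet
  facet normal 0.2685 -0.9633 0.0000
    outer loop
      vertex 9.8 0.0 0.0
      vertex 15.9 1.7 0.0
      vertex 15.9 1.7 6.0
    endloop
  endfacet
  facet normal 0.2685 -0.9633 0.0000
    outer loop
      vertex 9.8 0.0 0.0
      vertex 15.9 1.7 6.0
      vertex 9.8 0.0 6.0
    endloop
  endfacet
  facet normal 0.7885 -0.6150 0.0000
    outer loop
      vertex 15.9 1.7 0.0
      vertex 19.8 6.7 0.0
      vertex 19.8 6.7 6.0
    endloop
  endfacet
  facet normal 0.7885 -0.6150 0.0000
    outer loop
      vertex 15.9 1.7 0.0
      vertex 19.8 6.7 6.0
      vertex 15.9 1.7 6.0
    endloop
  endfacet
  facet normal 0.9995 -0.0317 0.0000
    outer loop
      vertex 19.8 6.7 0.0
      vertex 20.0 13.0 0.0
      vertex 20.0 13.0 6.0
    endloop
  endfacet
  facet normal 0.9995 -0.0317 0.0000
    outer loop
      vertex 19.8 6.7 0.0
      vertex 20.0 13.0 6.0
      vertex 19.8 6.7 6.0
    endloop
  endfacet
endsolid part

The G0 Z moves step by Δz≈1.2 mm. Every layer's G1 loop is the same polygon, so the solid is a straight extrusion of it from z=0 to z≈6. Closing with flat bottom and top caps and triangulating gives 36 facets — a regular 10-sided prism (a cylinder approximated with 10 flat sides), circumscribed radius ≈ 10.2 mm, height ≈ 6 mm.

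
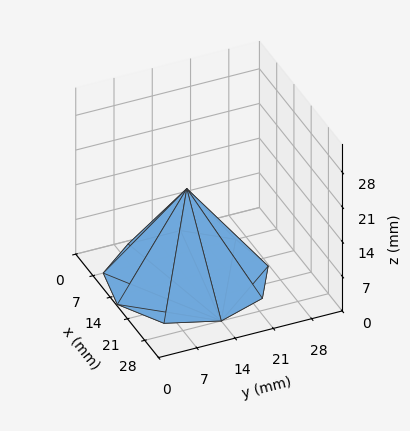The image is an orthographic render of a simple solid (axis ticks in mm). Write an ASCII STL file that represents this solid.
Reading the render: the shape is a regular 9-sided pyramid, base circumscribed radius ≈ 14 mm, apex at z ≈ 18 mm (dimensions read to the nearest mm from the axis ticks). For the STL, each face is triangulated and given an outward normal.

solid part
  facet normal 0.0000 0.0000 -1.0000
    outer loop
      vertex 16.43 27.79 0.00
      vertex 24.72 23.00 0.00
      vertex 28.00 14.00 0.00
    endloop
  endfacet
  facet normal 0.0000 0.0000 -1.0000
    outer loop
      vertex 7.00 26.12 0.00
      vertex 16.43 27.79 0.00
      vertex 28.00 14.00 0.00
    endloop
  endfacet
  facet normal 0.0000 0.0000 -1.0000
    outer loop
      vertex 0.84 18.79 0.00
      vertex 7.00 26.12 0.00
      vertex 28.00 14.00 0.00
    endloop
  endfacet
  facet normal 0.0000 0.0000 -1.0000
    outer loop
      vertex 0.84 9.21 0.00
      vertex 0.84 18.79 0.00
      vertex 28.00 14.00 0.00
    endloop
  endfacet
  facet normal 0.0000 0.0000 -1.0000
    outer loop
      vertex 7.00 1.88 0.00
      vertex 0.84 9.21 0.00
      vertex 28.00 14.00 0.00
    endloop
  endfacet
  facet normal 0.0000 0.0000 -1.0000
    outer loop
      vertex 16.43 0.21 0.00
      vertex 7.00 1.88 0.00
      vertex 28.00 14.00 0.00
    endloop
  endfacet
  facet normal 0.0000 0.0000 -1.0000
    outer loop
      vertex 24.72 5.00 0.00
      vertex 16.43 0.21 0.00
      vertex 28.00 14.00 0.00
    endloop
  endfacet
  facet normal 0.7586 0.2765 0.5900
    outer loop
      vertex 28.00 14.00 0.00
      vertex 24.72 23.00 0.00
      vertex 14.00 14.00 18.00
    endloop
  endfacet
  facet normal 0.4039 0.6990 0.5901
    outer loop
      vertex 24.72 23.00 0.00
      vertex 16.43 27.79 0.00
      vertex 14.00 14.00 18.00
    endloop
  endfacet
  facet normal -0.1408 0.7950 0.5900
    outer loop
      vertex 16.43 27.79 0.00
      vertex 7.00 26.12 0.00
      vertex 14.00 14.00 18.00
    endloop
  endfacet
  facet normal -0.6181 0.5194 0.5901
    outer loop
      vertex 7.00 26.12 0.00
      vertex 0.84 18.79 0.00
      vertex 14.00 14.00 18.00
    endloop
  endfacet
  facet normal -0.8073 0.0000 0.5902
    outer loop
      vertex 0.84 18.79 0.00
      vertex 0.84 9.21 0.00
      vertex 14.00 14.00 18.00
    endloop
  endfacet
  facet normal -0.6181 -0.5194 0.5901
    outer loop
      vertex 0.84 9.21 0.00
      vertex 7.00 1.88 0.00
      vertex 14.00 14.00 18.00
    endloop
  endfacet
  facet normal -0.1408 -0.7950 0.5900
    outer loop
      vertex 7.00 1.88 0.00
      vertex 16.43 0.21 0.00
      vertex 14.00 14.00 18.00
    endloop
  endfacet
  facet normal 0.4039 -0.6990 0.5901
    outer loop
      vertex 16.43 0.21 0.00
      vertex 24.72 5.00 0.00
      vertex 14.00 14.00 18.00
    endloop
  endfacet
  facet normal 0.7586 -0.2765 0.5900
    outer loop
      vertex 24.72 5.00 0.00
      vertex 28.00 14.00 0.00
      vertex 14.00 14.00 18.00
    endloop
  endfacet
endsolid part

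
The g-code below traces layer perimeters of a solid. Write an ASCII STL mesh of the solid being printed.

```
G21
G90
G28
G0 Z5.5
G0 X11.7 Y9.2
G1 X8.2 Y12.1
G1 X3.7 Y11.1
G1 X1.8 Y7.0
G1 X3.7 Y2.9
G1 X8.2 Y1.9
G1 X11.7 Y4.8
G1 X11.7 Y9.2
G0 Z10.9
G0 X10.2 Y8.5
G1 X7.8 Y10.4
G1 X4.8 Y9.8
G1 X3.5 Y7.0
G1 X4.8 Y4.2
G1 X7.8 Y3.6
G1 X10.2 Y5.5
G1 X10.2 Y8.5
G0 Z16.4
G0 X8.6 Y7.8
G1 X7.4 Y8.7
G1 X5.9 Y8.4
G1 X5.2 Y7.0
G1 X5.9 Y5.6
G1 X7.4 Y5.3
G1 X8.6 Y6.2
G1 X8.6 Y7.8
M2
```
solid part
  facet normal 0.0000 0.0000 -1.0000
    outer loop
      vertex 2.6 12.5 0.0
      vertex 8.6 13.8 0.0
      vertex 13.3 10.0 0.0
    endloop
  endfacet
  facet normal 0.0000 0.0000 -1.0000
    outer loop
      vertex 0.0 7.0 0.0
      vertex 2.6 12.5 0.0
      vertex 13.3 10.0 0.0
    endloop
  endfacet
  facet normal 0.0000 0.0000 -1.0000
    outer loop
      vertex 2.6 1.5 0.0
      vertex 0.0 7.0 0.0
      vertex 13.3 10.0 0.0
    endloop
  endfacet
  facet normal 0.0000 0.0000 -1.0000
    outer loop
      vertex 8.6 0.2 0.0
      vertex 2.6 1.5 0.0
      vertex 13.3 10.0 0.0
    endloop
  endfacet
  facet normal 0.0000 0.0000 -1.0000
    outer loop
      vertex 13.3 4.0 0.0
      vertex 8.6 0.2 0.0
      vertex 13.3 10.0 0.0
    endloop
  endfacet
  facet normal 0.6043 0.7474 0.2762
    outer loop
      vertex 13.3 10.0 0.0
      vertex 8.6 13.8 0.0
      vertex 7.0 7.0 21.9
    endloop
  endfacet
  facet normal -0.2035 0.9392 0.2767
    outer loop
      vertex 8.6 13.8 0.0
      vertex 2.6 12.5 0.0
      vertex 7.0 7.0 21.9
    endloop
  endfacet
  facet normal -0.8685 0.4106 0.2776
    outer loop
      vertex 2.6 12.5 0.0
      vertex 0.0 7.0 0.0
      vertex 7.0 7.0 21.9
    endloop
  endfacet
  facet normal -0.8685 -0.4106 0.2776
    outer loop
      vertex 0.0 7.0 0.0
      vertex 2.6 1.5 0.0
      vertex 7.0 7.0 21.9
    endloop
  endfacet
  facet normal -0.2035 -0.9392 0.2767
    outer loop
      vertex 2.6 1.5 0.0
      vertex 8.6 0.2 0.0
      vertex 7.0 7.0 21.9
    endloop
  endfacet
  facet normal 0.6043 -0.7474 0.2762
    outer loop
      vertex 8.6 0.2 0.0
      vertex 13.3 4.0 0.0
      vertex 7.0 7.0 21.9
    endloop
  endfacet
  facet normal 0.9610 0.0000 0.2765
    outer loop
      vertex 13.3 4.0 0.0
      vertex 13.3 10.0 0.0
      vertex 7.0 7.0 21.9
    endloop
  endfacet
endsolid part

The G0 Z moves step by Δz≈5.5 mm. The G1 loops shrink linearly with z, so the solid tapers from its base footprint up to z≈21.9. Closing with a flat bottom cap and the tapered top and triangulating gives 12 facets — a regular 7-sided pyramid, base circumscribed radius ≈ 7 mm, apex at z ≈ 21.9 mm.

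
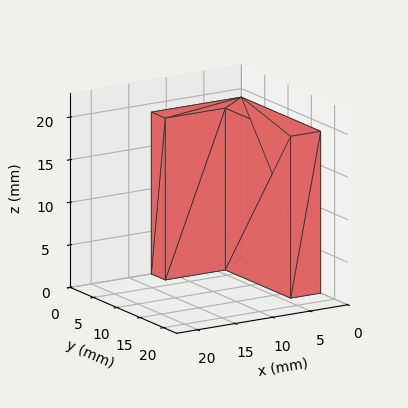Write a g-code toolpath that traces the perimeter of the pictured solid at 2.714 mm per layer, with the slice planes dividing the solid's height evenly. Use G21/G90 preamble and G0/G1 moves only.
Reading the render: the shape is an L-shaped prism: outer 12 × 17 mm, arm thicknesses ≈ 3 mm (horizontal) and 4 mm (vertical), extruded 19 mm in z (dimensions read to the nearest mm from the axis ticks). For the g-code, the solid's height is divided into equal slices at the stated Δz and each level perimeter traced with G1 moves after a G0 lift.

; perimeter-only toolpath
G21 ; units = mm
G90 ; absolute positioning
G28 ; home
; layer 1
G0 Z2.714
G0 X0.000 Y0.000
G1 X12.000 Y0.000
G1 X12.000 Y3.000
G1 X4.000 Y3.000
G1 X4.000 Y17.000
G1 X0.000 Y17.000
G1 X0.000 Y0.000
; layer 2
G0 Z5.429
G0 X0.000 Y0.000
G1 X12.000 Y0.000
G1 X12.000 Y3.000
G1 X4.000 Y3.000
G1 X4.000 Y17.000
G1 X0.000 Y17.000
G1 X0.000 Y0.000
; layer 3
G0 Z8.143
G0 X0.000 Y0.000
G1 X12.000 Y0.000
G1 X12.000 Y3.000
G1 X4.000 Y3.000
G1 X4.000 Y17.000
G1 X0.000 Y17.000
G1 X0.000 Y0.000
; layer 4
G0 Z10.857
G0 X0.000 Y0.000
G1 X12.000 Y0.000
G1 X12.000 Y3.000
G1 X4.000 Y3.000
G1 X4.000 Y17.000
G1 X0.000 Y17.000
G1 X0.000 Y0.000
; layer 5
G0 Z13.571
G0 X0.000 Y0.000
G1 X12.000 Y0.000
G1 X12.000 Y3.000
G1 X4.000 Y3.000
G1 X4.000 Y17.000
G1 X0.000 Y17.000
G1 X0.000 Y0.000
; layer 6
G0 Z16.286
G0 X0.000 Y0.000
G1 X12.000 Y0.000
G1 X12.000 Y3.000
G1 X4.000 Y3.000
G1 X4.000 Y17.000
G1 X0.000 Y17.000
G1 X0.000 Y0.000
; layer 7
G0 Z19.000
G0 X0.000 Y0.000
G1 X12.000 Y0.000
G1 X12.000 Y3.000
G1 X4.000 Y3.000
G1 X4.000 Y17.000
G1 X0.000 Y17.000
G1 X0.000 Y0.000
M2 ; end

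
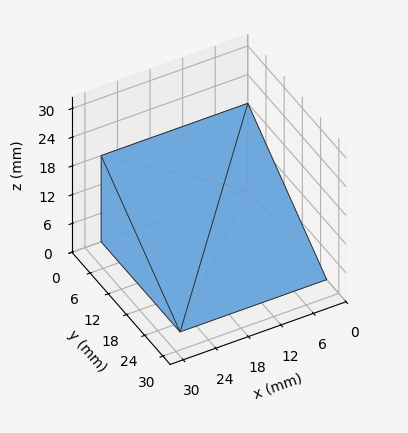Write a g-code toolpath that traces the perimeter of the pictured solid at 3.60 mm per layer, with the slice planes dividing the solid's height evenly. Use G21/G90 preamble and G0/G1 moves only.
Reading the render: the shape is a wedge (ramp): 27 × 26 mm base, rising to 18 mm along the y=0 edge and sloping linearly to z=0 at y=26 (dimensions read to the nearest mm from the axis ticks). For the g-code, the solid's height is divided into equal slices at the stated Δz and each level perimeter traced with G1 moves after a G0 lift.

; perimeter-only toolpath
G21 ; units = mm
G90 ; absolute positioning
G28 ; home
; layer 1
G0 Z3.60
G0 X0.00 Y0.00
G1 X27.00 Y0.00
G1 X27.00 Y20.80
G1 X0.00 Y20.80
G1 X0.00 Y0.00
; layer 2
G0 Z7.20
G0 X0.00 Y0.00
G1 X27.00 Y0.00
G1 X27.00 Y15.60
G1 X0.00 Y15.60
G1 X0.00 Y0.00
; layer 3
G0 Z10.80
G0 X0.00 Y0.00
G1 X27.00 Y0.00
G1 X27.00 Y10.40
G1 X0.00 Y10.40
G1 X0.00 Y0.00
; layer 4
G0 Z14.40
G0 X0.00 Y0.00
G1 X27.00 Y0.00
G1 X27.00 Y5.20
G1 X0.00 Y5.20
G1 X0.00 Y0.00
M2 ; end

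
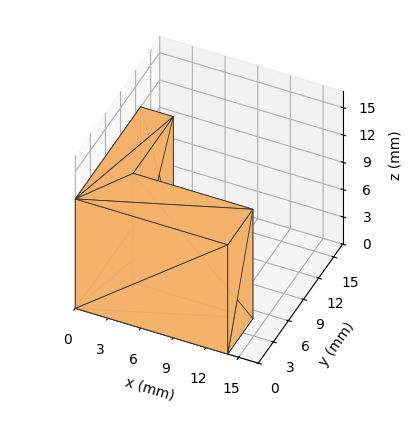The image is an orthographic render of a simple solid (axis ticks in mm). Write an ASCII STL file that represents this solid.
Reading the render: the shape is an L-shaped prism: outer 14 × 13 mm, arm thicknesses ≈ 5 mm (horizontal) and 3 mm (vertical), extruded 12 mm in z (dimensions read to the nearest mm from the axis ticks). For the STL, each face is triangulated and given an outward normal.

solid part
  facet normal 0.0000 0.0000 -1.0000
    outer loop
      vertex 14.0 5.0 0.0
      vertex 14.0 0.0 0.0
      vertex 0.0 0.0 0.0
    endloop
  endfacet
  facet normal 0.0000 0.0000 -1.0000
    outer loop
      vertex 3.0 5.0 0.0
      vertex 14.0 5.0 0.0
      vertex 0.0 0.0 0.0
    endloop
  endfacet
  facet normal 0.0000 0.0000 -1.0000
    outer loop
      vertex 3.0 13.0 0.0
      vertex 3.0 5.0 0.0
      vertex 0.0 0.0 0.0
    endloop
  endfacet
  facet normal 0.0000 0.0000 -1.0000
    outer loop
      vertex 0.0 13.0 0.0
      vertex 3.0 13.0 0.0
      vertex 0.0 0.0 0.0
    endloop
  endfacet
  facet normal 0.0000 0.0000 1.0000
    outer loop
      vertex 0.0 0.0 12.0
      vertex 14.0 0.0 12.0
      vertex 14.0 5.0 12.0
    endloop
  endfacet
  facet normal 0.0000 0.0000 1.0000
    outer loop
      vertex 0.0 0.0 12.0
      vertex 14.0 5.0 12.0
      vertex 3.0 5.0 12.0
    endloop
  endfacet
  facet normal 0.0000 0.0000 1.0000
    outer loop
      vertex 0.0 0.0 12.0
      vertex 3.0 5.0 12.0
      vertex 3.0 13.0 12.0
    endloop
  endfacet
  facet normal 0.0000 0.0000 1.0000
    outer loop
      vertex 0.0 0.0 12.0
      vertex 3.0 13.0 12.0
      vertex 0.0 13.0 12.0
    endloop
  endfacet
  facet normal 0.0000 -1.0000 0.0000
    outer loop
      vertex 0.0 0.0 0.0
      vertex 14.0 0.0 0.0
      vertex 14.0 0.0 12.0
    endloop
  endfacet
  facet normal 0.0000 -1.0000 0.0000
    outer loop
      vertex 0.0 0.0 0.0
      vertex 14.0 0.0 12.0
      vertex 0.0 0.0 12.0
    endloop
  endfacet
  facet normal 1.0000 0.0000 0.0000
    outer loop
      vertex 14.0 0.0 0.0
      vertex 14.0 5.0 0.0
      vertex 14.0 5.0 12.0
    endloop
  endfacet
  facet normal 1.0000 0.0000 0.0000
    outer loop
      vertex 14.0 0.0 0.0
      vertex 14.0 5.0 12.0
      vertex 14.0 0.0 12.0
    endloop
  endfacet
  facet normal 0.0000 1.0000 0.0000
    outer loop
      vertex 14.0 5.0 0.0
      vertex 3.0 5.0 0.0
      vertex 3.0 5.0 12.0
    endloop
  endfacet
  facet normal 0.0000 1.0000 0.0000
    outer loop
      vertex 14.0 5.0 0.0
      vertex 3.0 5.0 12.0
      vertex 14.0 5.0 12.0
    endloop
  endfacet
  facet normal 1.0000 0.0000 0.0000
    outer loop
      vertex 3.0 5.0 0.0
      vertex 3.0 13.0 0.0
      vertex 3.0 13.0 12.0
    endloop
  endfacet
  facet normal 1.0000 0.0000 0.0000
    outer loop
      vertex 3.0 5.0 0.0
      vertex 3.0 13.0 12.0
      vertex 3.0 5.0 12.0
    endloop
  endfacet
  facet normal 0.0000 1.0000 0.0000
    outer loop
      vertex 3.0 13.0 0.0
      vertex 0.0 13.0 0.0
      vertex 0.0 13.0 12.0
    endloop
  endfacet
  facet normal 0.0000 1.0000 0.0000
    outer loop
      vertex 3.0 13.0 0.0
      vertex 0.0 13.0 12.0
      vertex 3.0 13.0 12.0
    endloop
  endfacet
  facet normal -1.0000 0.0000 0.0000
    outer loop
      vertex 0.0 13.0 0.0
      vertex 0.0 0.0 0.0
      vertex 0.0 0.0 12.0
    endloop
  endfacet
  facet normal -1.0000 0.0000 0.0000
    outer loop
      vertex 0.0 13.0 0.0
      vertex 0.0 0.0 12.0
      vertex 0.0 13.0 12.0
    endloop
  endfacet
endsolid part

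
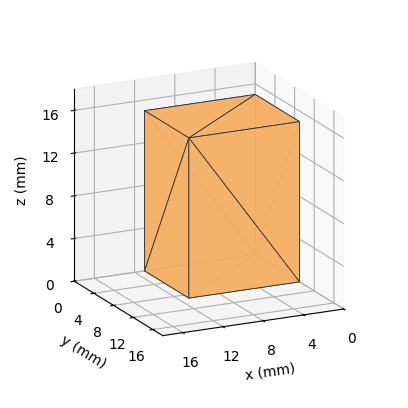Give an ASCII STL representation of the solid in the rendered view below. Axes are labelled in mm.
Reading the render: the shape is a rectangular box, roughly 11 × 9 mm footprint and 15 mm tall (dimensions read to the nearest mm from the axis ticks). For the STL, each face is triangulated and given an outward normal.

solid part
  facet normal 0.0000 0.0000 -1.0000
    outer loop
      vertex 11.00 9.00 0.00
      vertex 11.00 0.00 0.00
      vertex 0.00 0.00 0.00
    endloop
  endfacet
  facet normal 0.0000 0.0000 -1.0000
    outer loop
      vertex 0.00 9.00 0.00
      vertex 11.00 9.00 0.00
      vertex 0.00 0.00 0.00
    endloop
  endfacet
  facet normal 0.0000 0.0000 1.0000
    outer loop
      vertex 0.00 0.00 15.00
      vertex 11.00 0.00 15.00
      vertex 11.00 9.00 15.00
    endloop
  endfacet
  facet normal 0.0000 0.0000 1.0000
    outer loop
      vertex 0.00 0.00 15.00
      vertex 11.00 9.00 15.00
      vertex 0.00 9.00 15.00
    endloop
  endfacet
  facet normal 0.0000 -1.0000 0.0000
    outer loop
      vertex 0.00 0.00 0.00
      vertex 11.00 0.00 0.00
      vertex 11.00 0.00 15.00
    endloop
  endfacet
  facet normal 0.0000 -1.0000 0.0000
    outer loop
      vertex 0.00 0.00 0.00
      vertex 11.00 0.00 15.00
      vertex 0.00 0.00 15.00
    endloop
  endfacet
  facet normal 0.0000 1.0000 0.0000
    outer loop
      vertex 11.00 9.00 15.00
      vertex 11.00 9.00 0.00
      vertex 0.00 9.00 0.00
    endloop
  endfacet
  facet normal 0.0000 1.0000 0.0000
    outer loop
      vertex 0.00 9.00 15.00
      vertex 11.00 9.00 15.00
      vertex 0.00 9.00 0.00
    endloop
  endfacet
  facet normal -1.0000 0.0000 0.0000
    outer loop
      vertex 0.00 9.00 15.00
      vertex 0.00 9.00 0.00
      vertex 0.00 0.00 0.00
    endloop
  endfacet
  facet normal -1.0000 0.0000 0.0000
    outer loop
      vertex 0.00 0.00 15.00
      vertex 0.00 9.00 15.00
      vertex 0.00 0.00 0.00
    endloop
  endfacet
  facet normal 1.0000 0.0000 0.0000
    outer loop
      vertex 11.00 0.00 0.00
      vertex 11.00 9.00 0.00
      vertex 11.00 9.00 15.00
    endloop
  endfacet
  facet normal 1.0000 0.0000 0.0000
    outer loop
      vertex 11.00 0.00 0.00
      vertex 11.00 9.00 15.00
      vertex 11.00 0.00 15.00
    endloop
  endfacet
endsolid part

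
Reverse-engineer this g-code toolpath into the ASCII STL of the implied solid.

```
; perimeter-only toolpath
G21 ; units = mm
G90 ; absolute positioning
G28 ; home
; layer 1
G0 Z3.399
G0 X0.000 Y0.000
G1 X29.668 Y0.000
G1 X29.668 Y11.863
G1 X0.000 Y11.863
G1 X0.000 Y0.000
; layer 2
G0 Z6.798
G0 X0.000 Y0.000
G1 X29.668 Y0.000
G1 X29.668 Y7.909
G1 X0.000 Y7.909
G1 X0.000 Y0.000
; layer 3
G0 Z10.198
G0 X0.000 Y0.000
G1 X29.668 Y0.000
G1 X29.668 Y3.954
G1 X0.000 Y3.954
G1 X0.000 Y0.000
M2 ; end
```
solid part
  facet normal 0.0000 0.0000 -1.0000
    outer loop
      vertex 29.668 15.817 0.000
      vertex 29.668 0.000 0.000
      vertex 0.000 0.000 0.000
    endloop
  endfacet
  facet normal 0.0000 0.0000 -1.0000
    outer loop
      vertex 0.000 15.817 0.000
      vertex 29.668 15.817 0.000
      vertex 0.000 0.000 0.000
    endloop
  endfacet
  facet normal 0.0000 -1.0000 0.0000
    outer loop
      vertex 0.000 0.000 0.000
      vertex 29.668 0.000 0.000
      vertex 29.668 0.000 13.597
    endloop
  endfacet
  facet normal 0.0000 -1.0000 0.0000
    outer loop
      vertex 0.000 0.000 0.000
      vertex 29.668 0.000 13.597
      vertex 0.000 0.000 13.597
    endloop
  endfacet
  facet normal 0.0000 0.6519 0.7583
    outer loop
      vertex 0.000 0.000 13.597
      vertex 29.668 0.000 13.597
      vertex 29.668 15.817 0.000
    endloop
  endfacet
  facet normal 0.0000 0.6519 0.7583
    outer loop
      vertex 0.000 0.000 13.597
      vertex 29.668 15.817 0.000
      vertex 0.000 15.817 0.000
    endloop
  endfacet
  facet normal -1.0000 0.0000 0.0000
    outer loop
      vertex 0.000 0.000 13.597
      vertex 0.000 15.817 0.000
      vertex 0.000 0.000 0.000
    endloop
  endfacet
  facet normal 1.0000 0.0000 0.0000
    outer loop
      vertex 29.668 0.000 0.000
      vertex 29.668 15.817 0.000
      vertex 29.668 0.000 13.597
    endloop
  endfacet
endsolid part

The G0 Z moves step by Δz≈3.399 mm. The G1 loops shrink linearly with z, so the solid tapers from its base footprint up to z≈13.6. Closing with a flat bottom cap and the tapered top and triangulating gives 8 facets — a wedge (ramp): 29.7 × 15.8 mm base, rising to 13.6 mm along the y=0 edge and sloping linearly to z=0 at y=15.8.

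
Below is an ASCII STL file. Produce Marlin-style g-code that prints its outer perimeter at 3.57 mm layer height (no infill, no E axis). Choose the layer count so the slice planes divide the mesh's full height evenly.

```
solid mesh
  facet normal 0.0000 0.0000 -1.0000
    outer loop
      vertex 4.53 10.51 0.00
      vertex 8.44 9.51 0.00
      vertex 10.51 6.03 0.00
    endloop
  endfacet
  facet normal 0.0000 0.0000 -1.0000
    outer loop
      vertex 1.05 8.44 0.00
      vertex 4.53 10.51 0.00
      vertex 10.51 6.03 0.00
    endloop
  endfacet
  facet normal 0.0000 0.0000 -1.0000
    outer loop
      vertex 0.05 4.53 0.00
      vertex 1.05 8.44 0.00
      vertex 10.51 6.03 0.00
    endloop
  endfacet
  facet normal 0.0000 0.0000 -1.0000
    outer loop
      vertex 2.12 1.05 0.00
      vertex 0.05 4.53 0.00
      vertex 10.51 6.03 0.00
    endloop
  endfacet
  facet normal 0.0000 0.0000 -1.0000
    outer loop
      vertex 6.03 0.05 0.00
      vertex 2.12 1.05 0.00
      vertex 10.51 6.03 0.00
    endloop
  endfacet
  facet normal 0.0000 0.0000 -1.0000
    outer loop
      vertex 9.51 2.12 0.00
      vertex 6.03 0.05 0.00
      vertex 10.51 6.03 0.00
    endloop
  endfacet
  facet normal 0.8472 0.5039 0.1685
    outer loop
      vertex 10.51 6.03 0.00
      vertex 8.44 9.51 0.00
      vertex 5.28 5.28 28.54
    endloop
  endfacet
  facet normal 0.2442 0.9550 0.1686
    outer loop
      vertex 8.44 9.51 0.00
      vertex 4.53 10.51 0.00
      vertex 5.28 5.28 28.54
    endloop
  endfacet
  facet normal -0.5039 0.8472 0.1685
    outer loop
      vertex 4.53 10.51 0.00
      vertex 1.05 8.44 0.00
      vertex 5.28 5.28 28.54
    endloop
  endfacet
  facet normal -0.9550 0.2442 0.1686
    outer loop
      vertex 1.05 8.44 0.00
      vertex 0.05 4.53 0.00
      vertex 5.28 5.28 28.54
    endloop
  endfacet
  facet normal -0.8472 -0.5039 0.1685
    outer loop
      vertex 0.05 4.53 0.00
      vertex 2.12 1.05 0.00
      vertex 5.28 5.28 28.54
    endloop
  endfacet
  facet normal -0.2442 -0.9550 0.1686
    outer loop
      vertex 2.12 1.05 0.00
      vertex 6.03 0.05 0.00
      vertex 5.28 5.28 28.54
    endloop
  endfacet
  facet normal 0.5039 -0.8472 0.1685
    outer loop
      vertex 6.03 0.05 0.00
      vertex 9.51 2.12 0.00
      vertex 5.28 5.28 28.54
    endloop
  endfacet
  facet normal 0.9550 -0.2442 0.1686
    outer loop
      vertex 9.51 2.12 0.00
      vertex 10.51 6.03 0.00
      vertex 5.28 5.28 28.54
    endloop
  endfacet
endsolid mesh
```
; perimeter-only toolpath
G21 ; units = mm
G90 ; absolute positioning
G28 ; home
; layer 1
G0 Z3.57
G0 X9.86 Y5.94
G1 X8.04 Y8.98
G1 X4.62 Y9.86
G1 X1.58 Y8.04
G1 X0.70 Y4.62
G1 X2.52 Y1.58
G1 X5.94 Y0.70
G1 X8.98 Y2.52
G1 X9.86 Y5.94
; layer 2
G0 Z7.13
G0 X9.20 Y5.84
G1 X7.65 Y8.45
G1 X4.72 Y9.20
G1 X2.11 Y7.65
G1 X1.36 Y4.72
G1 X2.91 Y2.11
G1 X5.84 Y1.36
G1 X8.45 Y2.91
G1 X9.20 Y5.84
; layer 3
G0 Z10.70
G0 X8.55 Y5.75
G1 X7.25 Y7.92
G1 X4.81 Y8.55
G1 X2.64 Y7.25
G1 X2.01 Y4.81
G1 X3.31 Y2.64
G1 X5.75 Y2.01
G1 X7.92 Y3.31
G1 X8.55 Y5.75
; layer 4
G0 Z14.27
G0 X7.89 Y5.66
G1 X6.86 Y7.39
G1 X4.91 Y7.89
G1 X3.17 Y6.86
G1 X2.67 Y4.91
G1 X3.70 Y3.17
G1 X5.66 Y2.67
G1 X7.39 Y3.70
G1 X7.89 Y5.66
; layer 5
G0 Z17.84
G0 X7.24 Y5.56
G1 X6.46 Y6.87
G1 X5.00 Y7.24
G1 X3.69 Y6.46
G1 X3.32 Y5.00
G1 X4.10 Y3.69
G1 X5.56 Y3.32
G1 X6.87 Y4.10
G1 X7.24 Y5.56
; layer 6
G0 Z21.41
G0 X6.59 Y5.47
G1 X6.07 Y6.34
G1 X5.09 Y6.59
G1 X4.22 Y6.07
G1 X3.97 Y5.09
G1 X4.49 Y4.22
G1 X5.47 Y3.97
G1 X6.34 Y4.49
G1 X6.59 Y5.47
; layer 7
G0 Z24.97
G0 X5.93 Y5.37
G1 X5.67 Y5.81
G1 X5.19 Y5.93
G1 X4.75 Y5.67
G1 X4.63 Y5.19
G1 X4.88 Y4.75
G1 X5.37 Y4.63
G1 X5.81 Y4.88
G1 X5.93 Y5.37
M2 ; end

The solid is a regular 8-sided pyramid, base circumscribed radius ≈ 5.28 mm, apex at z ≈ 28.5 mm. Slicing at Δz = 3.57 mm — 8 equal slices spanning the solid's height, so layer i sits at z = i·h/8 — gives 7 non-empty perimeters. Each is a 8-segment closed polygon; G0 lifts to the layer z and rapids to the start vertex, then G1 traces the edges. The cross-section shrinks linearly with z (the slice at the apex is degenerate and omitted).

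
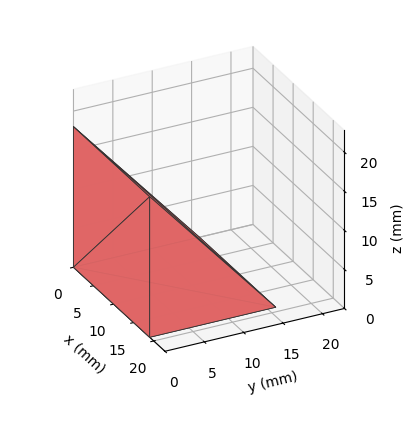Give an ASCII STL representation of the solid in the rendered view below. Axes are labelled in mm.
Reading the render: the shape is a wedge (ramp): 19 × 16 mm base, rising to 18 mm along the y=0 edge and sloping linearly to z=0 at y=16 (dimensions read to the nearest mm from the axis ticks). For the STL, each face is triangulated and given an outward normal.

solid part
  facet normal 0.0000 0.0000 -1.0000
    outer loop
      vertex 19.0 16.0 0.0
      vertex 19.0 0.0 0.0
      vertex 0.0 0.0 0.0
    endloop
  endfacet
  facet normal 0.0000 0.0000 -1.0000
    outer loop
      vertex 0.0 16.0 0.0
      vertex 19.0 16.0 0.0
      vertex 0.0 0.0 0.0
    endloop
  endfacet
  facet normal 0.0000 -1.0000 0.0000
    outer loop
      vertex 0.0 0.0 0.0
      vertex 19.0 0.0 0.0
      vertex 19.0 0.0 18.0
    endloop
  endfacet
  facet normal 0.0000 -1.0000 0.0000
    outer loop
      vertex 0.0 0.0 0.0
      vertex 19.0 0.0 18.0
      vertex 0.0 0.0 18.0
    endloop
  endfacet
  facet normal 0.0000 0.7474 0.6644
    outer loop
      vertex 0.0 0.0 18.0
      vertex 19.0 0.0 18.0
      vertex 19.0 16.0 0.0
    endloop
  endfacet
  facet normal 0.0000 0.7474 0.6644
    outer loop
      vertex 0.0 0.0 18.0
      vertex 19.0 16.0 0.0
      vertex 0.0 16.0 0.0
    endloop
  endfacet
  facet normal -1.0000 0.0000 0.0000
    outer loop
      vertex 0.0 0.0 18.0
      vertex 0.0 16.0 0.0
      vertex 0.0 0.0 0.0
    endloop
  endfacet
  facet normal 1.0000 0.0000 0.0000
    outer loop
      vertex 19.0 0.0 0.0
      vertex 19.0 16.0 0.0
      vertex 19.0 0.0 18.0
    endloop
  endfacet
endsolid part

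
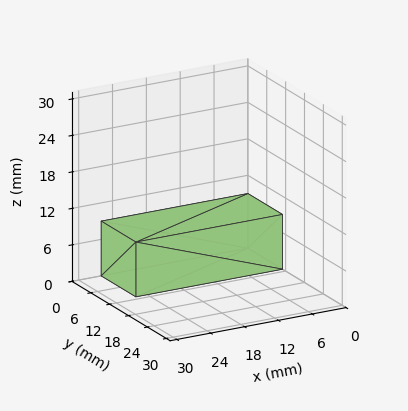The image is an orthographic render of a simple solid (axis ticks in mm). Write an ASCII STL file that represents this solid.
Reading the render: the shape is a rectangular box, roughly 26 × 11 mm footprint and 9 mm tall (dimensions read to the nearest mm from the axis ticks). For the STL, each face is triangulated and given an outward normal.

solid part
  facet normal 0.0000 0.0000 -1.0000
    outer loop
      vertex 26.000 11.000 0.000
      vertex 26.000 0.000 0.000
      vertex 0.000 0.000 0.000
    endloop
  endfacet
  facet normal 0.0000 0.0000 -1.0000
    outer loop
      vertex 0.000 11.000 0.000
      vertex 26.000 11.000 0.000
      vertex 0.000 0.000 0.000
    endloop
  endfacet
  facet normal 0.0000 0.0000 1.0000
    outer loop
      vertex 0.000 0.000 9.000
      vertex 26.000 0.000 9.000
      vertex 26.000 11.000 9.000
    endloop
  endfacet
  facet normal 0.0000 0.0000 1.0000
    outer loop
      vertex 0.000 0.000 9.000
      vertex 26.000 11.000 9.000
      vertex 0.000 11.000 9.000
    endloop
  endfacet
  facet normal 0.0000 -1.0000 0.0000
    outer loop
      vertex 0.000 0.000 0.000
      vertex 26.000 0.000 0.000
      vertex 26.000 0.000 9.000
    endloop
  endfacet
  facet normal 0.0000 -1.0000 0.0000
    outer loop
      vertex 0.000 0.000 0.000
      vertex 26.000 0.000 9.000
      vertex 0.000 0.000 9.000
    endloop
  endfacet
  facet normal 0.0000 1.0000 0.0000
    outer loop
      vertex 26.000 11.000 9.000
      vertex 26.000 11.000 0.000
      vertex 0.000 11.000 0.000
    endloop
  endfacet
  facet normal 0.0000 1.0000 0.0000
    outer loop
      vertex 0.000 11.000 9.000
      vertex 26.000 11.000 9.000
      vertex 0.000 11.000 0.000
    endloop
  endfacet
  facet normal -1.0000 0.0000 0.0000
    outer loop
      vertex 0.000 11.000 9.000
      vertex 0.000 11.000 0.000
      vertex 0.000 0.000 0.000
    endloop
  endfacet
  facet normal -1.0000 0.0000 0.0000
    outer loop
      vertex 0.000 0.000 9.000
      vertex 0.000 11.000 9.000
      vertex 0.000 0.000 0.000
    endloop
  endfacet
  facet normal 1.0000 0.0000 0.0000
    outer loop
      vertex 26.000 0.000 0.000
      vertex 26.000 11.000 0.000
      vertex 26.000 11.000 9.000
    endloop
  endfacet
  facet normal 1.0000 0.0000 0.0000
    outer loop
      vertex 26.000 0.000 0.000
      vertex 26.000 11.000 9.000
      vertex 26.000 0.000 9.000
    endloop
  endfacet
endsolid part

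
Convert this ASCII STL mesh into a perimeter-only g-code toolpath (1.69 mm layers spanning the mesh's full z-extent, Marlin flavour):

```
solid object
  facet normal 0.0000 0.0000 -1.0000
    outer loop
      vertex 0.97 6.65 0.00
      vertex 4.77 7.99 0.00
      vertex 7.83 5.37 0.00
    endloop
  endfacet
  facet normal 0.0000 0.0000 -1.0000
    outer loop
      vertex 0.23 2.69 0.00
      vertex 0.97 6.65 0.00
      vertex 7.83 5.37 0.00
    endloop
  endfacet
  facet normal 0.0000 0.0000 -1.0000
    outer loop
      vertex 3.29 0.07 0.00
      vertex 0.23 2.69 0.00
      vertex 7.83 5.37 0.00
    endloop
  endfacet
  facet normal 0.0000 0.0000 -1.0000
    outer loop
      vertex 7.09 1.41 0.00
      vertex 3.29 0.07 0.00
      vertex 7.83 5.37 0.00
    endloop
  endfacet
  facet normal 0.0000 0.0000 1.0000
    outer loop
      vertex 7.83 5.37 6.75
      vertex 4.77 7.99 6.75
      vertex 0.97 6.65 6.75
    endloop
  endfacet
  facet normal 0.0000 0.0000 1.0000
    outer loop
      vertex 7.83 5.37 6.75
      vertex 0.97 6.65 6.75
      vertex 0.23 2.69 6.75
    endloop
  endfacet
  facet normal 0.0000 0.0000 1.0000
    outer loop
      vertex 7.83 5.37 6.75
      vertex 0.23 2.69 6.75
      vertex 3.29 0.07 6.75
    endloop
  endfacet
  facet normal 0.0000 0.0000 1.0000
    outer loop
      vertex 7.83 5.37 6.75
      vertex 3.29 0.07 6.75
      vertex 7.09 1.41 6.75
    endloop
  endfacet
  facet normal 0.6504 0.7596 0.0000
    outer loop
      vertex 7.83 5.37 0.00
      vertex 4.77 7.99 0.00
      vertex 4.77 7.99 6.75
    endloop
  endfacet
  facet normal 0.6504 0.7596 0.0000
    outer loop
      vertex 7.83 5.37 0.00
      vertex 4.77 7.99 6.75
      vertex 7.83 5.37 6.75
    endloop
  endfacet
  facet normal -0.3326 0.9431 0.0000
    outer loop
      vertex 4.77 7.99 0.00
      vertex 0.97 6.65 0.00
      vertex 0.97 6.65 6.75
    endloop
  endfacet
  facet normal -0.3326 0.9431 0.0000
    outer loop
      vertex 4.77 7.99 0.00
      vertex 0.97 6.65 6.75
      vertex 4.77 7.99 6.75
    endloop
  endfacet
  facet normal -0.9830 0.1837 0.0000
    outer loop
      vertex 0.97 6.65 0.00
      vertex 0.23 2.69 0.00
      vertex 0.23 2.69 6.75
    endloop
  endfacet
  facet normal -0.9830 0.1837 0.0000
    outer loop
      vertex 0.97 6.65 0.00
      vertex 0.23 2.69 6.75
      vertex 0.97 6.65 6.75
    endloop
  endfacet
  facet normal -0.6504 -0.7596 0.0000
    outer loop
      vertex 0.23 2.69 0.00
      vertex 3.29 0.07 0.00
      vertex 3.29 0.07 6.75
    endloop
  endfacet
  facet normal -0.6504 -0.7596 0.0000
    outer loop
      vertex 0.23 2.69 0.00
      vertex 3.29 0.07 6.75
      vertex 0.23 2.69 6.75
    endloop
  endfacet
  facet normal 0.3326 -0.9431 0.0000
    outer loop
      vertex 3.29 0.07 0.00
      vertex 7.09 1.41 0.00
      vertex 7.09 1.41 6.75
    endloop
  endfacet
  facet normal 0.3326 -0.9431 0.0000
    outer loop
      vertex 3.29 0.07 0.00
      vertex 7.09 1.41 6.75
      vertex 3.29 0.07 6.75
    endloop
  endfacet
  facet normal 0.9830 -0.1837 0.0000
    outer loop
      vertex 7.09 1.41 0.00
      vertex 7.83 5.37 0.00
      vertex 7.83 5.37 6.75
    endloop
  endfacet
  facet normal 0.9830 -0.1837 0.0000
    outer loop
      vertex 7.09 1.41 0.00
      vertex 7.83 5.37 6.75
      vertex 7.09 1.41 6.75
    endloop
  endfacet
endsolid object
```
; perimeter-only toolpath
G21 ; units = mm
G90 ; absolute positioning
G28 ; home
; layer 1
G0 Z1.69
G0 X7.83 Y5.37
G1 X4.77 Y7.99
G1 X0.97 Y6.65
G1 X0.23 Y2.69
G1 X3.29 Y0.07
G1 X7.09 Y1.41
G1 X7.83 Y5.37
; layer 2
G0 Z3.38
G0 X7.83 Y5.37
G1 X4.77 Y7.99
G1 X0.97 Y6.65
G1 X0.23 Y2.69
G1 X3.29 Y0.07
G1 X7.09 Y1.41
G1 X7.83 Y5.37
; layer 3
G0 Z5.06
G0 X7.83 Y5.37
G1 X4.77 Y7.99
G1 X0.97 Y6.65
G1 X0.23 Y2.69
G1 X3.29 Y0.07
G1 X7.09 Y1.41
G1 X7.83 Y5.37
; layer 4
G0 Z6.75
G0 X7.83 Y5.37
G1 X4.77 Y7.99
G1 X0.97 Y6.65
G1 X0.23 Y2.69
G1 X3.29 Y0.07
G1 X7.09 Y1.41
G1 X7.83 Y5.37
M2 ; end

The solid is a regular 6-sided prism (a cylinder approximated with 6 flat sides), circumscribed radius ≈ 4.03 mm, height ≈ 6.75 mm. Slicing at Δz = 1.69 mm — 4 equal slices spanning the solid's height, so layer i sits at z = i·h/4 — gives 4 non-empty perimeters. Each is a 6-segment closed polygon; G0 lifts to the layer z and rapids to the start vertex, then G1 traces the edges.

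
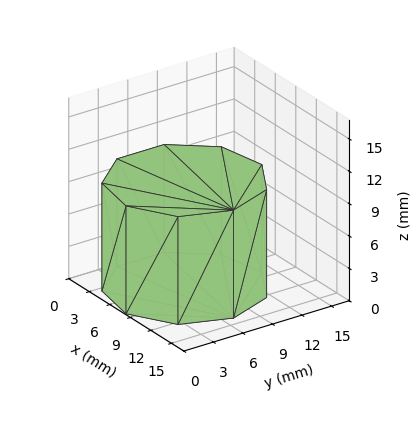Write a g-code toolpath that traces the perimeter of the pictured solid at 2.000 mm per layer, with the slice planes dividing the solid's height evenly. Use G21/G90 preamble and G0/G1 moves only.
Reading the render: the shape is a regular 9-sided prism (a cylinder approximated with 9 flat sides), circumscribed radius ≈ 7 mm, height ≈ 10 mm (dimensions read to the nearest mm from the axis ticks). For the g-code, the solid's height is divided into equal slices at the stated Δz and each level perimeter traced with G1 moves after a G0 lift.

; perimeter-only toolpath
G21 ; units = mm
G90 ; absolute positioning
G28 ; home
; layer 1
G0 Z2.000
G0 X14.000 Y7.000
G1 X12.362 Y11.500
G1 X8.216 Y13.894
G1 X3.500 Y13.062
G1 X0.422 Y9.394
G1 X0.422 Y4.606
G1 X3.500 Y0.938
G1 X8.216 Y0.106
G1 X12.362 Y2.500
G1 X14.000 Y7.000
; layer 2
G0 Z4.000
G0 X14.000 Y7.000
G1 X12.362 Y11.500
G1 X8.216 Y13.894
G1 X3.500 Y13.062
G1 X0.422 Y9.394
G1 X0.422 Y4.606
G1 X3.500 Y0.938
G1 X8.216 Y0.106
G1 X12.362 Y2.500
G1 X14.000 Y7.000
; layer 3
G0 Z6.000
G0 X14.000 Y7.000
G1 X12.362 Y11.500
G1 X8.216 Y13.894
G1 X3.500 Y13.062
G1 X0.422 Y9.394
G1 X0.422 Y4.606
G1 X3.500 Y0.938
G1 X8.216 Y0.106
G1 X12.362 Y2.500
G1 X14.000 Y7.000
; layer 4
G0 Z8.000
G0 X14.000 Y7.000
G1 X12.362 Y11.500
G1 X8.216 Y13.894
G1 X3.500 Y13.062
G1 X0.422 Y9.394
G1 X0.422 Y4.606
G1 X3.500 Y0.938
G1 X8.216 Y0.106
G1 X12.362 Y2.500
G1 X14.000 Y7.000
; layer 5
G0 Z10.000
G0 X14.000 Y7.000
G1 X12.362 Y11.500
G1 X8.216 Y13.894
G1 X3.500 Y13.062
G1 X0.422 Y9.394
G1 X0.422 Y4.606
G1 X3.500 Y0.938
G1 X8.216 Y0.106
G1 X12.362 Y2.500
G1 X14.000 Y7.000
M2 ; end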